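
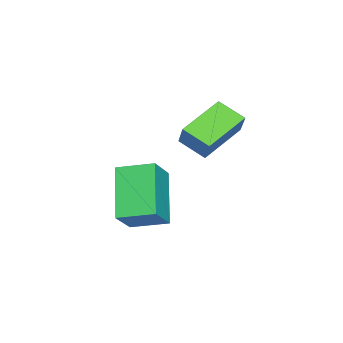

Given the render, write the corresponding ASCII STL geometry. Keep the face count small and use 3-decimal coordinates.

solid 
facet normal -0.567 -0.352 -0.745
outer loop
vertex 0.302 0.037 0.993
vertex 0.432 1.001 0.439
vertex 1.77 -0.624 0.189
endloop
endfacet
facet normal -0.117 -0.861 0.495
outer loop
vertex 2.388 -0.241 1.001
vertex 0.302 0.037 0.993
vertex 1.77 -0.624 0.189
endloop
endfacet
facet normal -0.567 -0.352 -0.745
outer loop
vertex 1.77 -0.624 0.189
vertex 0.432 1.001 0.439
vertex 1.901 0.34 -0.366
endloop
endfacet
facet normal 0.815 -0.368 -0.447
outer loop
vertex 1.901 0.34 -0.366
vertex 2.388 -0.241 1.001
vertex 1.77 -0.624 0.189
endloop
endfacet
facet normal -0.815 0.367 0.447
outer loop
vertex 0.302 0.037 0.993
vertex 1.05 1.384 1.251
vertex 0.432 1.001 0.439
endloop
endfacet
facet normal -0.117 -0.861 0.494
outer loop
vertex 0.919 0.42 1.806
vertex 0.302 0.037 0.993
vertex 2.388 -0.241 1.001
endloop
endfacet
facet normal -0.816 0.368 0.446
outer loop
vertex 0.919 0.42 1.806
vertex 1.05 1.384 1.251
vertex 0.302 0.037 0.993
endloop
endfacet
facet normal 0.116 0.861 -0.495
outer loop
vertex 0.432 1.001 0.439
vertex 1.05 1.384 1.251
vertex 1.901 0.34 -0.366
endloop
endfacet
facet normal 0.816 -0.367 -0.447
outer loop
vertex 2.518 0.723 0.447
vertex 2.388 -0.241 1.001
vertex 1.901 0.34 -0.366
endloop
endfacet
facet normal 0.117 0.861 -0.495
outer loop
vertex 1.901 0.34 -0.366
vertex 1.05 1.384 1.251
vertex 2.518 0.723 0.447
endloop
endfacet
facet normal 0.567 0.352 0.745
outer loop
vertex 2.518 0.723 0.447
vertex 0.919 0.42 1.806
vertex 2.388 -0.241 1.001
endloop
endfacet
facet normal 0.567 0.352 0.745
outer loop
vertex 1.05 1.384 1.251
vertex 0.919 0.42 1.806
vertex 2.518 0.723 0.447
endloop
endfacet
facet normal -0.766 0.039 -0.642
outer loop
vertex 1.25 -2.585 -1.988
vertex 1.047 -1.269 -1.666
vertex 2.627 -1.98 -3.594
endloop
endfacet
facet normal 0.149 -0.961 -0.234
outer loop
vertex 3.653 -2.031 -2.734
vertex 1.25 -2.585 -1.988
vertex 2.627 -1.98 -3.594
endloop
endfacet
facet normal -0.766 0.038 -0.642
outer loop
vertex 2.627 -1.98 -3.594
vertex 1.047 -1.269 -1.666
vertex 2.423 -0.664 -3.272
endloop
endfacet
facet normal 0.626 0.276 -0.730
outer loop
vertex 2.423 -0.664 -3.272
vertex 3.653 -2.031 -2.734
vertex 2.627 -1.98 -3.594
endloop
endfacet
facet normal -0.626 -0.275 0.730
outer loop
vertex 1.25 -2.585 -1.988
vertex 2.073 -1.32 -0.806
vertex 1.047 -1.269 -1.666
endloop
endfacet
facet normal 0.149 -0.961 -0.235
outer loop
vertex 2.277 -2.636 -1.128
vertex 1.25 -2.585 -1.988
vertex 3.653 -2.031 -2.734
endloop
endfacet
facet normal -0.625 -0.276 0.730
outer loop
vertex 2.277 -2.636 -1.128
vertex 2.073 -1.32 -0.806
vertex 1.25 -2.585 -1.988
endloop
endfacet
facet normal -0.149 0.961 0.234
outer loop
vertex 1.047 -1.269 -1.666
vertex 2.073 -1.32 -0.806
vertex 2.423 -0.664 -3.272
endloop
endfacet
facet normal 0.625 0.275 -0.730
outer loop
vertex 3.45 -0.715 -2.412
vertex 3.653 -2.031 -2.734
vertex 2.423 -0.664 -3.272
endloop
endfacet
facet normal -0.149 0.961 0.234
outer loop
vertex 2.423 -0.664 -3.272
vertex 2.073 -1.32 -0.806
vertex 3.45 -0.715 -2.412
endloop
endfacet
facet normal 0.766 -0.039 0.642
outer loop
vertex 3.45 -0.715 -2.412
vertex 2.277 -2.636 -1.128
vertex 3.653 -2.031 -2.734
endloop
endfacet
facet normal 0.766 -0.038 0.642
outer loop
vertex 2.073 -1.32 -0.806
vertex 2.277 -2.636 -1.128
vertex 3.45 -0.715 -2.412
endloop
endfacet

endsolid


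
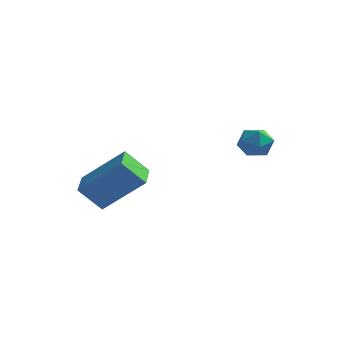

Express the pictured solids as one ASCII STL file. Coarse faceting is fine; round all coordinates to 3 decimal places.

solid 
facet normal 0.048 0.994 0.096
outer loop
vertex 3.367 2.108 0.624
vertex 2.712 2.121 0.818
vertex 3.205 2.052 1.285
endloop
endfacet
facet normal 0.682 0.696 0.226
outer loop
vertex 3.367 2.108 0.624
vertex 3.205 2.052 1.285
vertex 3.695 1.658 1.019
endloop
endfacet
facet normal 0.876 0.327 -0.354
outer loop
vertex 3.367 2.108 0.624
vertex 3.695 1.658 1.019
vertex 3.505 1.482 0.387
endloop
endfacet
facet normal 0.360 0.399 -0.843
outer loop
vertex 3.367 2.108 0.624
vertex 3.505 1.482 0.387
vertex 2.896 1.768 0.262
endloop
endfacet
facet normal -0.151 0.811 -0.565
outer loop
vertex 3.367 2.108 0.624
vertex 2.896 1.768 0.262
vertex 2.712 2.121 0.818
endloop
endfacet
facet normal 0.603 0.235 0.762
outer loop
vertex 3.695 1.658 1.019
vertex 3.205 2.052 1.285
vertex 3.244 1.392 1.458
endloop
endfacet
facet normal -0.424 0.717 0.553
outer loop
vertex 3.205 2.052 1.285
vertex 2.712 2.121 0.818
vertex 2.635 1.678 1.333
endloop
endfacet
facet normal -0.748 0.420 -0.514
outer loop
vertex 2.712 2.121 0.818
vertex 2.896 1.768 0.262
vertex 2.445 1.502 0.701
endloop
endfacet
facet normal 0.082 -0.248 -0.965
outer loop
vertex 2.896 1.768 0.262
vertex 3.505 1.482 0.387
vertex 2.935 1.108 0.435
endloop
endfacet
facet normal 0.916 -0.362 -0.174
outer loop
vertex 3.505 1.482 0.387
vertex 3.695 1.658 1.019
vertex 3.428 1.039 0.902
endloop
endfacet
facet normal -0.360 -0.399 0.843
outer loop
vertex 2.773 1.052 1.096
vertex 3.244 1.392 1.458
vertex 2.635 1.678 1.333
endloop
endfacet
facet normal -0.876 -0.327 0.354
outer loop
vertex 2.773 1.052 1.096
vertex 2.635 1.678 1.333
vertex 2.445 1.502 0.701
endloop
endfacet
facet normal -0.682 -0.696 -0.226
outer loop
vertex 2.773 1.052 1.096
vertex 2.445 1.502 0.701
vertex 2.935 1.108 0.435
endloop
endfacet
facet normal -0.048 -0.994 -0.096
outer loop
vertex 2.773 1.052 1.096
vertex 2.935 1.108 0.435
vertex 3.428 1.039 0.902
endloop
endfacet
facet normal 0.151 -0.811 0.565
outer loop
vertex 2.773 1.052 1.096
vertex 3.428 1.039 0.902
vertex 3.244 1.392 1.458
endloop
endfacet
facet normal -0.082 0.248 0.965
outer loop
vertex 2.635 1.678 1.333
vertex 3.244 1.392 1.458
vertex 3.205 2.052 1.285
endloop
endfacet
facet normal -0.916 0.362 0.174
outer loop
vertex 2.445 1.502 0.701
vertex 2.635 1.678 1.333
vertex 2.712 2.121 0.818
endloop
endfacet
facet normal -0.603 -0.235 -0.762
outer loop
vertex 2.935 1.108 0.435
vertex 2.445 1.502 0.701
vertex 2.896 1.768 0.262
endloop
endfacet
facet normal 0.424 -0.717 -0.553
outer loop
vertex 3.428 1.039 0.902
vertex 2.935 1.108 0.435
vertex 3.505 1.482 0.387
endloop
endfacet
facet normal 0.748 -0.420 0.514
outer loop
vertex 3.244 1.392 1.458
vertex 3.428 1.039 0.902
vertex 3.695 1.658 1.019
endloop
endfacet
facet normal -0.623 -0.252 0.741
outer loop
vertex 0.189 -3.014 1.219
vertex -0.129 -1.954 1.312
vertex -1.187 -3.315 -0.041
endloop
endfacet
facet normal 0.286 -0.955 -0.084
outer loop
vertex -0.471 -3.026 -0.892
vertex 0.189 -3.014 1.219
vertex -1.187 -3.315 -0.041
endloop
endfacet
facet normal -0.623 -0.252 0.741
outer loop
vertex -1.187 -3.315 -0.041
vertex -0.129 -1.954 1.312
vertex -1.505 -2.256 0.052
endloop
endfacet
facet normal -0.728 -0.160 -0.667
outer loop
vertex -1.505 -2.256 0.052
vertex -0.471 -3.026 -0.892
vertex -1.187 -3.315 -0.041
endloop
endfacet
facet normal 0.728 0.160 0.667
outer loop
vertex 0.189 -3.014 1.219
vertex 0.587 -1.665 0.461
vertex -0.129 -1.954 1.312
endloop
endfacet
facet normal 0.287 -0.954 -0.084
outer loop
vertex 0.905 -2.724 0.368
vertex 0.189 -3.014 1.219
vertex -0.471 -3.026 -0.892
endloop
endfacet
facet normal 0.728 0.160 0.667
outer loop
vertex 0.905 -2.724 0.368
vertex 0.587 -1.665 0.461
vertex 0.189 -3.014 1.219
endloop
endfacet
facet normal -0.286 0.955 0.084
outer loop
vertex -0.129 -1.954 1.312
vertex 0.587 -1.665 0.461
vertex -1.505 -2.256 0.052
endloop
endfacet
facet normal -0.728 -0.160 -0.667
outer loop
vertex -0.789 -1.966 -0.799
vertex -0.471 -3.026 -0.892
vertex -1.505 -2.256 0.052
endloop
endfacet
facet normal -0.286 0.954 0.084
outer loop
vertex -1.505 -2.256 0.052
vertex 0.587 -1.665 0.461
vertex -0.789 -1.966 -0.799
endloop
endfacet
facet normal 0.623 0.252 -0.741
outer loop
vertex -0.789 -1.966 -0.799
vertex 0.905 -2.724 0.368
vertex -0.471 -3.026 -0.892
endloop
endfacet
facet normal 0.623 0.252 -0.741
outer loop
vertex 0.587 -1.665 0.461
vertex 0.905 -2.724 0.368
vertex -0.789 -1.966 -0.799
endloop
endfacet

endsolid


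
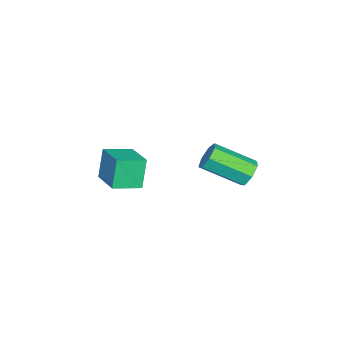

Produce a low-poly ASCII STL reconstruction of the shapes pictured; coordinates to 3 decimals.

solid 
facet normal -0.200 0.854 -0.479
outer loop
vertex -0.721 3.269 -2.935
vertex -0.981 3.561 -2.306
vertex -0.29 3.575 -2.57
endloop
endfacet
facet normal 0.714 -0.208 -0.668
outer loop
vertex -0.721 3.269 -2.935
vertex -0.29 3.575 -2.57
vertex -0.299 1.467 -1.922
endloop
endfacet
facet normal 0.713 -0.209 -0.669
outer loop
vertex -0.299 1.467 -1.922
vertex -0.29 3.575 -2.57
vertex 0.133 1.773 -1.557
endloop
endfacet
facet normal 0.200 -0.854 0.480
outer loop
vertex -0.299 1.467 -1.922
vertex 0.133 1.773 -1.557
vertex -0.559 1.759 -1.294
endloop
endfacet
facet normal -0.200 0.854 -0.479
outer loop
vertex -0.29 3.575 -2.57
vertex -0.981 3.561 -2.306
vertex -0.379 3.87 -2.007
endloop
endfacet
facet normal 0.970 0.242 0.026
outer loop
vertex -0.29 3.575 -2.57
vertex -0.379 3.87 -2.007
vertex 0.133 1.773 -1.557
endloop
endfacet
facet normal 0.970 0.243 0.028
outer loop
vertex 0.133 1.773 -1.557
vertex -0.379 3.87 -2.007
vertex 0.043 2.068 -0.994
endloop
endfacet
facet normal 0.200 -0.854 0.480
outer loop
vertex 0.133 1.773 -1.557
vertex 0.043 2.068 -0.994
vertex -0.559 1.759 -1.294
endloop
endfacet
facet normal -0.200 0.854 -0.480
outer loop
vertex -0.379 3.87 -2.007
vertex -0.981 3.561 -2.306
vertex -0.922 3.933 -1.669
endloop
endfacet
facet normal 0.496 0.511 0.702
outer loop
vertex -0.379 3.87 -2.007
vertex -0.922 3.933 -1.669
vertex 0.043 2.068 -0.994
endloop
endfacet
facet normal 0.496 0.511 0.702
outer loop
vertex 0.043 2.068 -0.994
vertex -0.922 3.933 -1.669
vertex -0.499 2.131 -0.657
endloop
endfacet
facet normal 0.199 -0.854 0.480
outer loop
vertex 0.043 2.068 -0.994
vertex -0.499 2.131 -0.657
vertex -0.559 1.759 -1.294
endloop
endfacet
facet normal -0.201 0.854 -0.480
outer loop
vertex -0.922 3.933 -1.669
vertex -0.981 3.561 -2.306
vertex -1.509 3.715 -1.811
endloop
endfacet
facet normal -0.352 0.394 0.849
outer loop
vertex -0.922 3.933 -1.669
vertex -1.509 3.715 -1.811
vertex -0.499 2.131 -0.657
endloop
endfacet
facet normal -0.351 0.395 0.849
outer loop
vertex -0.499 2.131 -0.657
vertex -1.509 3.715 -1.811
vertex -1.087 1.913 -0.799
endloop
endfacet
facet normal 0.201 -0.854 0.480
outer loop
vertex -0.499 2.131 -0.657
vertex -1.087 1.913 -0.799
vertex -0.559 1.759 -1.294
endloop
endfacet
facet normal -0.200 0.855 -0.479
outer loop
vertex -1.509 3.715 -1.811
vertex -0.981 3.561 -2.306
vertex -1.699 3.382 -2.326
endloop
endfacet
facet normal -0.934 -0.018 0.357
outer loop
vertex -1.509 3.715 -1.811
vertex -1.699 3.382 -2.326
vertex -1.087 1.913 -0.799
endloop
endfacet
facet normal -0.934 -0.020 0.356
outer loop
vertex -1.087 1.913 -0.799
vertex -1.699 3.382 -2.326
vertex -1.276 1.579 -1.314
endloop
endfacet
facet normal 0.201 -0.854 0.480
outer loop
vertex -1.087 1.913 -0.799
vertex -1.276 1.579 -1.314
vertex -0.559 1.759 -1.294
endloop
endfacet
facet normal -0.200 0.854 -0.480
outer loop
vertex -1.699 3.382 -2.326
vertex -0.981 3.561 -2.306
vertex -1.348 3.183 -2.826
endloop
endfacet
facet normal -0.813 -0.418 -0.405
outer loop
vertex -1.699 3.382 -2.326
vertex -1.348 3.183 -2.826
vertex -1.276 1.579 -1.314
endloop
endfacet
facet normal -0.813 -0.418 -0.405
outer loop
vertex -1.276 1.579 -1.314
vertex -1.348 3.183 -2.826
vertex -0.926 1.381 -1.813
endloop
endfacet
facet normal 0.201 -0.854 0.480
outer loop
vertex -1.276 1.579 -1.314
vertex -0.926 1.381 -1.813
vertex -0.559 1.759 -1.294
endloop
endfacet
facet normal -0.201 0.854 -0.479
outer loop
vertex -1.348 3.183 -2.826
vertex -0.981 3.561 -2.306
vertex -0.721 3.269 -2.935
endloop
endfacet
facet normal -0.081 -0.503 -0.861
outer loop
vertex -1.348 3.183 -2.826
vertex -0.721 3.269 -2.935
vertex -0.926 1.381 -1.813
endloop
endfacet
facet normal -0.081 -0.503 -0.861
outer loop
vertex -0.926 1.381 -1.813
vertex -0.721 3.269 -2.935
vertex -0.299 1.467 -1.922
endloop
endfacet
facet normal 0.201 -0.854 0.480
outer loop
vertex -0.926 1.381 -1.813
vertex -0.299 1.467 -1.922
vertex -0.559 1.759 -1.294
endloop
endfacet
facet normal -0.619 0.752 -0.228
outer loop
vertex -2.087 -2.296 -2.886
vertex -0.809 -1.117 -2.464
vertex -1.563 -2.323 -4.398
endloop
endfacet
facet normal -0.714 -0.659 -0.236
outer loop
vertex -0.691 -3.383 -4.076
vertex -2.087 -2.296 -2.886
vertex -1.563 -2.323 -4.398
endloop
endfacet
facet normal -0.618 0.752 -0.228
outer loop
vertex -1.563 -2.323 -4.398
vertex -0.809 -1.117 -2.464
vertex -0.284 -1.144 -3.975
endloop
endfacet
facet normal 0.328 -0.017 -0.944
outer loop
vertex -0.284 -1.144 -3.975
vertex -0.691 -3.383 -4.076
vertex -1.563 -2.323 -4.398
endloop
endfacet
facet normal -0.328 0.017 0.945
outer loop
vertex -2.087 -2.296 -2.886
vertex 0.063 -2.177 -2.142
vertex -0.809 -1.117 -2.464
endloop
endfacet
facet normal -0.714 -0.659 -0.236
outer loop
vertex -1.216 -3.356 -2.565
vertex -2.087 -2.296 -2.886
vertex -0.691 -3.383 -4.076
endloop
endfacet
facet normal -0.328 0.017 0.945
outer loop
vertex -1.216 -3.356 -2.565
vertex 0.063 -2.177 -2.142
vertex -2.087 -2.296 -2.886
endloop
endfacet
facet normal 0.714 0.659 0.236
outer loop
vertex -0.809 -1.117 -2.464
vertex 0.063 -2.177 -2.142
vertex -0.284 -1.144 -3.975
endloop
endfacet
facet normal 0.328 -0.017 -0.945
outer loop
vertex 0.587 -2.204 -3.654
vertex -0.691 -3.383 -4.076
vertex -0.284 -1.144 -3.975
endloop
endfacet
facet normal 0.715 0.659 0.236
outer loop
vertex -0.284 -1.144 -3.975
vertex 0.063 -2.177 -2.142
vertex 0.587 -2.204 -3.654
endloop
endfacet
facet normal 0.618 -0.752 0.228
outer loop
vertex 0.587 -2.204 -3.654
vertex -1.216 -3.356 -2.565
vertex -0.691 -3.383 -4.076
endloop
endfacet
facet normal 0.618 -0.752 0.228
outer loop
vertex 0.063 -2.177 -2.142
vertex -1.216 -3.356 -2.565
vertex 0.587 -2.204 -3.654
endloop
endfacet

endsolid


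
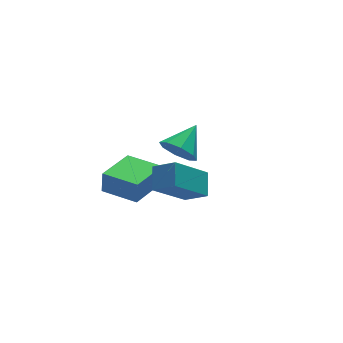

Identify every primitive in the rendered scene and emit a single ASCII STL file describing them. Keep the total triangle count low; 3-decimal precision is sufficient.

solid 
facet normal -0.813 -0.567 0.134
outer loop
vertex -2.822 0.137 -3.001
vertex -3.875 1.633 -3.059
vertex -2.924 0.023 -4.1
endloop
endfacet
facet normal 0.575 -0.818 0.031
outer loop
vertex -1.225 1.207 -4.381
vertex -2.822 0.137 -3.001
vertex -2.924 0.023 -4.1
endloop
endfacet
facet normal -0.813 -0.567 0.135
outer loop
vertex -2.924 0.023 -4.1
vertex -3.875 1.633 -3.059
vertex -3.977 1.518 -4.158
endloop
endfacet
facet normal -0.092 -0.103 -0.990
outer loop
vertex -3.977 1.518 -4.158
vertex -1.225 1.207 -4.381
vertex -2.924 0.023 -4.1
endloop
endfacet
facet normal 0.092 0.103 0.990
outer loop
vertex -2.822 0.137 -3.001
vertex -2.176 2.817 -3.34
vertex -3.875 1.633 -3.059
endloop
endfacet
facet normal 0.575 -0.817 0.032
outer loop
vertex -1.123 1.322 -3.282
vertex -2.822 0.137 -3.001
vertex -1.225 1.207 -4.381
endloop
endfacet
facet normal 0.092 0.103 0.990
outer loop
vertex -1.123 1.322 -3.282
vertex -2.176 2.817 -3.34
vertex -2.822 0.137 -3.001
endloop
endfacet
facet normal -0.575 0.818 -0.032
outer loop
vertex -3.875 1.633 -3.059
vertex -2.176 2.817 -3.34
vertex -3.977 1.518 -4.158
endloop
endfacet
facet normal -0.092 -0.103 -0.990
outer loop
vertex -2.278 2.703 -4.439
vertex -1.225 1.207 -4.381
vertex -3.977 1.518 -4.158
endloop
endfacet
facet normal -0.575 0.817 -0.031
outer loop
vertex -3.977 1.518 -4.158
vertex -2.176 2.817 -3.34
vertex -2.278 2.703 -4.439
endloop
endfacet
facet normal 0.813 0.567 -0.135
outer loop
vertex -2.278 2.703 -4.439
vertex -1.123 1.322 -3.282
vertex -1.225 1.207 -4.381
endloop
endfacet
facet normal 0.813 0.567 -0.134
outer loop
vertex -2.176 2.817 -3.34
vertex -1.123 1.322 -3.282
vertex -2.278 2.703 -4.439
endloop
endfacet
facet normal -0.743 -0.468 -0.478
outer loop
vertex 0.435 1.888 -3.887
vertex -0.106 1.911 -3.069
vertex 0.014 2.507 -3.838
endloop
endfacet
facet normal 0.670 0.499 -0.550
outer loop
vertex 0.435 1.888 -3.887
vertex 0.014 2.507 -3.838
vertex 1.166 2.709 -2.251
endloop
endfacet
facet normal -0.744 -0.467 -0.478
outer loop
vertex 0.014 2.507 -3.838
vertex -0.106 1.911 -3.069
vertex -0.476 2.777 -3.339
endloop
endfacet
facet normal 0.226 0.932 -0.283
outer loop
vertex 0.014 2.507 -3.838
vertex -0.476 2.777 -3.339
vertex 1.166 2.709 -2.251
endloop
endfacet
facet normal -0.743 -0.467 -0.479
outer loop
vertex -0.476 2.777 -3.339
vertex -0.106 1.911 -3.069
vertex -0.75 2.539 -2.682
endloop
endfacet
facet normal -0.148 0.948 0.282
outer loop
vertex -0.476 2.777 -3.339
vertex -0.75 2.539 -2.682
vertex 1.166 2.709 -2.251
endloop
endfacet
facet normal -0.743 -0.467 -0.479
outer loop
vertex -0.75 2.539 -2.682
vertex -0.106 1.911 -3.069
vertex -0.646 1.933 -2.252
endloop
endfacet
facet normal -0.230 0.537 0.812
outer loop
vertex -0.75 2.539 -2.682
vertex -0.646 1.933 -2.252
vertex 1.166 2.709 -2.251
endloop
endfacet
facet normal -0.744 -0.467 -0.479
outer loop
vertex -0.646 1.933 -2.252
vertex -0.106 1.911 -3.069
vertex -0.226 1.314 -2.301
endloop
endfacet
facet normal 0.026 -0.061 0.998
outer loop
vertex -0.646 1.933 -2.252
vertex -0.226 1.314 -2.301
vertex 1.166 2.709 -2.251
endloop
endfacet
facet normal -0.743 -0.467 -0.479
outer loop
vertex -0.226 1.314 -2.301
vertex -0.106 1.911 -3.069
vertex 0.265 1.044 -2.8
endloop
endfacet
facet normal 0.470 -0.495 0.731
outer loop
vertex -0.226 1.314 -2.301
vertex 0.265 1.044 -2.8
vertex 1.166 2.709 -2.251
endloop
endfacet
facet normal -0.743 -0.467 -0.479
outer loop
vertex 0.265 1.044 -2.8
vertex -0.106 1.911 -3.069
vertex 0.539 1.282 -3.457
endloop
endfacet
facet normal 0.843 -0.511 0.166
outer loop
vertex 0.265 1.044 -2.8
vertex 0.539 1.282 -3.457
vertex 1.166 2.709 -2.251
endloop
endfacet
facet normal -0.743 -0.467 -0.479
outer loop
vertex 0.539 1.282 -3.457
vertex -0.106 1.911 -3.069
vertex 0.435 1.888 -3.887
endloop
endfacet
facet normal 0.926 -0.099 -0.364
outer loop
vertex 0.539 1.282 -3.457
vertex 0.435 1.888 -3.887
vertex 1.166 2.709 -2.251
endloop
endfacet
facet normal -0.583 0.620 -0.525
outer loop
vertex -3.765 -3.683 0.218
vertex -3.332 -2.744 0.847
vertex -2.167 -3.431 -1.257
endloop
endfacet
facet normal -0.358 -0.776 -0.520
outer loop
vertex -1.468 -4.176 -0.627
vertex -3.765 -3.683 0.218
vertex -2.167 -3.431 -1.257
endloop
endfacet
facet normal -0.582 0.620 -0.525
outer loop
vertex -2.167 -3.431 -1.257
vertex -3.332 -2.744 0.847
vertex -1.734 -2.493 -0.629
endloop
endfacet
facet normal 0.730 0.115 -0.674
outer loop
vertex -1.734 -2.493 -0.629
vertex -1.468 -4.176 -0.627
vertex -2.167 -3.431 -1.257
endloop
endfacet
facet normal -0.730 -0.115 0.674
outer loop
vertex -3.765 -3.683 0.218
vertex -2.633 -3.489 1.477
vertex -3.332 -2.744 0.847
endloop
endfacet
facet normal -0.358 -0.776 -0.519
outer loop
vertex -3.066 -4.427 0.849
vertex -3.765 -3.683 0.218
vertex -1.468 -4.176 -0.627
endloop
endfacet
facet normal -0.730 -0.114 0.674
outer loop
vertex -3.066 -4.427 0.849
vertex -2.633 -3.489 1.477
vertex -3.765 -3.683 0.218
endloop
endfacet
facet normal 0.358 0.776 0.520
outer loop
vertex -3.332 -2.744 0.847
vertex -2.633 -3.489 1.477
vertex -1.734 -2.493 -0.629
endloop
endfacet
facet normal 0.730 0.115 -0.674
outer loop
vertex -1.035 -3.237 0.002
vertex -1.468 -4.176 -0.627
vertex -1.734 -2.493 -0.629
endloop
endfacet
facet normal 0.357 0.776 0.520
outer loop
vertex -1.734 -2.493 -0.629
vertex -2.633 -3.489 1.477
vertex -1.035 -3.237 0.002
endloop
endfacet
facet normal 0.583 -0.620 0.525
outer loop
vertex -1.035 -3.237 0.002
vertex -3.066 -4.427 0.849
vertex -1.468 -4.176 -0.627
endloop
endfacet
facet normal 0.583 -0.620 0.525
outer loop
vertex -2.633 -3.489 1.477
vertex -3.066 -4.427 0.849
vertex -1.035 -3.237 0.002
endloop
endfacet

endsolid


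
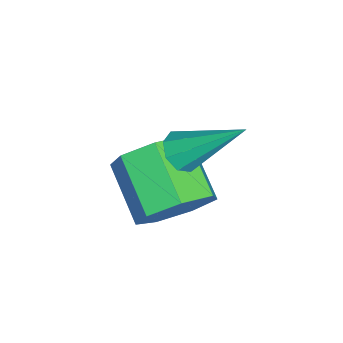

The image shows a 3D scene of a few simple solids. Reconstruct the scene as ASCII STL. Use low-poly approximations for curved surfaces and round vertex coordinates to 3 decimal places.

solid 
facet normal -0.069 -0.741 -0.668
outer loop
vertex 0.567 1.562 0.035
vertex 0.288 1.29 0.365
vertex 0.184 1.63 -0.001
endloop
endfacet
facet normal 0.196 0.815 -0.545
outer loop
vertex 0.567 1.562 0.035
vertex 0.184 1.63 -0.001
vertex 0.412 2.63 1.575
endloop
endfacet
facet normal -0.068 -0.741 -0.669
outer loop
vertex 0.184 1.63 -0.001
vertex 0.288 1.29 0.365
vertex -0.138 1.499 0.177
endloop
endfacet
facet normal -0.526 0.750 -0.400
outer loop
vertex 0.184 1.63 -0.001
vertex -0.138 1.499 0.177
vertex 0.412 2.63 1.575
endloop
endfacet
facet normal -0.069 -0.741 -0.668
outer loop
vertex -0.138 1.499 0.177
vertex 0.288 1.29 0.365
vertex -0.21 1.246 0.465
endloop
endfacet
facet normal -0.931 0.355 0.079
outer loop
vertex -0.138 1.499 0.177
vertex -0.21 1.246 0.465
vertex 0.412 2.63 1.575
endloop
endfacet
facet normal -0.069 -0.739 -0.670
outer loop
vertex -0.21 1.246 0.465
vertex 0.288 1.29 0.365
vertex 0.009 1.018 0.694
endloop
endfacet
facet normal -0.781 -0.138 0.609
outer loop
vertex -0.21 1.246 0.465
vertex 0.009 1.018 0.694
vertex 0.412 2.63 1.575
endloop
endfacet
facet normal -0.068 -0.740 -0.670
outer loop
vertex 0.009 1.018 0.694
vertex 0.288 1.29 0.365
vertex 0.392 0.95 0.73
endloop
endfacet
facet normal -0.161 -0.442 0.882
outer loop
vertex 0.009 1.018 0.694
vertex 0.392 0.95 0.73
vertex 0.412 2.63 1.575
endloop
endfacet
facet normal -0.069 -0.740 -0.669
outer loop
vertex 0.392 0.95 0.73
vertex 0.288 1.29 0.365
vertex 0.714 1.081 0.552
endloop
endfacet
facet normal 0.561 -0.377 0.737
outer loop
vertex 0.392 0.95 0.73
vertex 0.714 1.081 0.552
vertex 0.412 2.63 1.575
endloop
endfacet
facet normal -0.069 -0.740 -0.670
outer loop
vertex 0.714 1.081 0.552
vertex 0.288 1.29 0.365
vertex 0.786 1.335 0.264
endloop
endfacet
facet normal 0.966 0.018 0.258
outer loop
vertex 0.714 1.081 0.552
vertex 0.786 1.335 0.264
vertex 0.412 2.63 1.575
endloop
endfacet
facet normal -0.069 -0.741 -0.668
outer loop
vertex 0.786 1.335 0.264
vertex 0.288 1.29 0.365
vertex 0.567 1.562 0.035
endloop
endfacet
facet normal 0.815 0.511 -0.273
outer loop
vertex 0.786 1.335 0.264
vertex 0.567 1.562 0.035
vertex 0.412 2.63 1.575
endloop
endfacet
facet normal 0.694 0.521 -0.497
outer loop
vertex 1.286 1.532 -0.275
vertex 0.857 1.356 -1.058
vertex 0.737 2.057 -0.491
endloop
endfacet
facet normal 0.188 0.535 0.823
outer loop
vertex 1.286 1.532 -0.275
vertex 0.737 2.057 -0.491
vertex 0.232 0.74 0.481
endloop
endfacet
facet normal 0.188 0.535 0.823
outer loop
vertex 0.232 0.74 0.481
vertex 0.737 2.057 -0.491
vertex -0.317 1.265 0.265
endloop
endfacet
facet normal -0.694 -0.521 0.497
outer loop
vertex 0.232 0.74 0.481
vertex -0.317 1.265 0.265
vertex -0.197 0.564 -0.302
endloop
endfacet
facet normal 0.694 0.521 -0.497
outer loop
vertex 0.737 2.057 -0.491
vertex 0.857 1.356 -1.058
vertex 0.278 2.054 -1.134
endloop
endfacet
facet normal -0.426 0.853 0.300
outer loop
vertex 0.737 2.057 -0.491
vertex 0.278 2.054 -1.134
vertex -0.317 1.265 0.265
endloop
endfacet
facet normal -0.426 0.853 0.300
outer loop
vertex -0.317 1.265 0.265
vertex 0.278 2.054 -1.134
vertex -0.776 1.262 -0.378
endloop
endfacet
facet normal -0.694 -0.521 0.497
outer loop
vertex -0.317 1.265 0.265
vertex -0.776 1.262 -0.378
vertex -0.197 0.564 -0.302
endloop
endfacet
facet normal 0.694 0.521 -0.497
outer loop
vertex 0.278 2.054 -1.134
vertex 0.857 1.356 -1.058
vertex 0.256 1.525 -1.719
endloop
endfacet
facet normal -0.720 0.528 -0.450
outer loop
vertex 0.278 2.054 -1.134
vertex 0.256 1.525 -1.719
vertex -0.776 1.262 -0.378
endloop
endfacet
facet normal -0.720 0.529 -0.450
outer loop
vertex -0.776 1.262 -0.378
vertex 0.256 1.525 -1.719
vertex -0.799 0.733 -0.963
endloop
endfacet
facet normal -0.693 -0.521 0.498
outer loop
vertex -0.776 1.262 -0.378
vertex -0.799 0.733 -0.963
vertex -0.197 0.564 -0.302
endloop
endfacet
facet normal 0.694 0.521 -0.497
outer loop
vertex 0.256 1.525 -1.719
vertex 0.857 1.356 -1.058
vertex 0.686 0.869 -1.807
endloop
endfacet
facet normal -0.471 -0.194 -0.860
outer loop
vertex 0.256 1.525 -1.719
vertex 0.686 0.869 -1.807
vertex -0.799 0.733 -0.963
endloop
endfacet
facet normal -0.471 -0.194 -0.860
outer loop
vertex -0.799 0.733 -0.963
vertex 0.686 0.869 -1.807
vertex -0.369 0.077 -1.051
endloop
endfacet
facet normal -0.693 -0.521 0.498
outer loop
vertex -0.799 0.733 -0.963
vertex -0.369 0.077 -1.051
vertex -0.197 0.564 -0.302
endloop
endfacet
facet normal 0.694 0.521 -0.497
outer loop
vertex 0.686 0.869 -1.807
vertex 0.857 1.356 -1.058
vertex 1.245 0.579 -1.331
endloop
endfacet
facet normal 0.131 -0.770 -0.624
outer loop
vertex 0.686 0.869 -1.807
vertex 1.245 0.579 -1.331
vertex -0.369 0.077 -1.051
endloop
endfacet
facet normal 0.131 -0.770 -0.624
outer loop
vertex -0.369 0.077 -1.051
vertex 1.245 0.579 -1.331
vertex 0.191 -0.213 -0.575
endloop
endfacet
facet normal -0.693 -0.521 0.498
outer loop
vertex -0.369 0.077 -1.051
vertex 0.191 -0.213 -0.575
vertex -0.197 0.564 -0.302
endloop
endfacet
facet normal 0.693 0.521 -0.498
outer loop
vertex 1.245 0.579 -1.331
vertex 0.857 1.356 -1.058
vertex 1.512 0.875 -0.649
endloop
endfacet
facet normal 0.636 -0.767 0.084
outer loop
vertex 1.245 0.579 -1.331
vertex 1.512 0.875 -0.649
vertex 0.191 -0.213 -0.575
endloop
endfacet
facet normal 0.636 -0.767 0.084
outer loop
vertex 0.191 -0.213 -0.575
vertex 1.512 0.875 -0.649
vertex 0.458 0.083 0.107
endloop
endfacet
facet normal -0.693 -0.521 0.498
outer loop
vertex 0.191 -0.213 -0.575
vertex 0.458 0.083 0.107
vertex -0.197 0.564 -0.302
endloop
endfacet
facet normal 0.693 0.522 -0.497
outer loop
vertex 1.512 0.875 -0.649
vertex 0.857 1.356 -1.058
vertex 1.286 1.532 -0.275
endloop
endfacet
facet normal 0.661 -0.186 0.727
outer loop
vertex 1.512 0.875 -0.649
vertex 1.286 1.532 -0.275
vertex 0.458 0.083 0.107
endloop
endfacet
facet normal 0.661 -0.186 0.727
outer loop
vertex 0.458 0.083 0.107
vertex 1.286 1.532 -0.275
vertex 0.232 0.74 0.481
endloop
endfacet
facet normal -0.693 -0.522 0.497
outer loop
vertex 0.458 0.083 0.107
vertex 0.232 0.74 0.481
vertex -0.197 0.564 -0.302
endloop
endfacet

endsolid


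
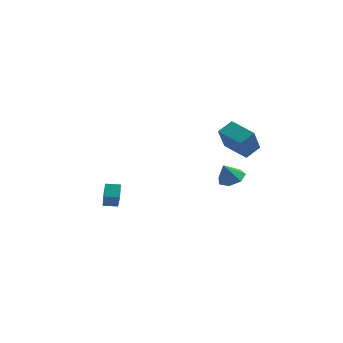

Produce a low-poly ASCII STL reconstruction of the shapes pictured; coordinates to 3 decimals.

solid 
facet normal -0.918 0.298 0.260
outer loop
vertex 3.095 3.341 3.425
vertex 3.012 4.318 2.012
vertex 2.675 2.52 2.883
endloop
endfacet
facet normal 0.049 -0.568 0.822
outer loop
vertex 4.208 2.022 2.448
vertex 3.095 3.341 3.425
vertex 2.675 2.52 2.883
endloop
endfacet
facet normal -0.919 0.298 0.260
outer loop
vertex 2.675 2.52 2.883
vertex 3.012 4.318 2.012
vertex 2.592 3.497 1.469
endloop
endfacet
facet normal -0.393 -0.767 -0.507
outer loop
vertex 2.592 3.497 1.469
vertex 4.208 2.022 2.448
vertex 2.675 2.52 2.883
endloop
endfacet
facet normal 0.393 0.767 0.507
outer loop
vertex 3.095 3.341 3.425
vertex 4.545 3.82 1.577
vertex 3.012 4.318 2.012
endloop
endfacet
facet normal 0.048 -0.568 0.822
outer loop
vertex 4.628 2.843 2.991
vertex 3.095 3.341 3.425
vertex 4.208 2.022 2.448
endloop
endfacet
facet normal 0.393 0.767 0.507
outer loop
vertex 4.628 2.843 2.991
vertex 4.545 3.82 1.577
vertex 3.095 3.341 3.425
endloop
endfacet
facet normal -0.049 0.568 -0.821
outer loop
vertex 3.012 4.318 2.012
vertex 4.545 3.82 1.577
vertex 2.592 3.497 1.469
endloop
endfacet
facet normal -0.393 -0.767 -0.507
outer loop
vertex 4.125 2.999 1.035
vertex 4.208 2.022 2.448
vertex 2.592 3.497 1.469
endloop
endfacet
facet normal -0.048 0.567 -0.822
outer loop
vertex 2.592 3.497 1.469
vertex 4.545 3.82 1.577
vertex 4.125 2.999 1.035
endloop
endfacet
facet normal 0.919 -0.298 -0.260
outer loop
vertex 4.125 2.999 1.035
vertex 4.628 2.843 2.991
vertex 4.208 2.022 2.448
endloop
endfacet
facet normal 0.918 -0.298 -0.260
outer loop
vertex 4.545 3.82 1.577
vertex 4.628 2.843 2.991
vertex 4.125 2.999 1.035
endloop
endfacet
facet normal 0.216 0.425 -0.879
outer loop
vertex 4.707 1.082 0.103
vertex 3.996 1.448 0.105
vertex 4.692 1.708 0.402
endloop
endfacet
facet normal 0.718 -0.286 0.634
outer loop
vertex 4.707 1.082 0.103
vertex 4.692 1.708 0.402
vertex 3.744 0.952 1.135
endloop
endfacet
facet normal 0.217 0.424 -0.879
outer loop
vertex 4.692 1.708 0.402
vertex 3.996 1.448 0.105
vertex 4.153 2.139 0.477
endloop
endfacet
facet normal 0.391 0.340 0.856
outer loop
vertex 4.692 1.708 0.402
vertex 4.153 2.139 0.477
vertex 3.744 0.952 1.135
endloop
endfacet
facet normal 0.216 0.424 -0.879
outer loop
vertex 4.153 2.139 0.477
vertex 3.996 1.448 0.105
vertex 3.496 2.05 0.273
endloop
endfacet
facet normal -0.315 0.541 0.780
outer loop
vertex 4.153 2.139 0.477
vertex 3.496 2.05 0.273
vertex 3.744 0.952 1.135
endloop
endfacet
facet normal 0.216 0.424 -0.879
outer loop
vertex 3.496 2.05 0.273
vertex 3.996 1.448 0.105
vertex 3.215 1.507 -0.058
endloop
endfacet
facet normal -0.870 0.168 0.464
outer loop
vertex 3.496 2.05 0.273
vertex 3.215 1.507 -0.058
vertex 3.744 0.952 1.135
endloop
endfacet
facet normal 0.216 0.424 -0.880
outer loop
vertex 3.215 1.507 -0.058
vertex 3.996 1.448 0.105
vertex 3.523 0.921 -0.265
endloop
endfacet
facet normal -0.854 -0.500 0.146
outer loop
vertex 3.215 1.507 -0.058
vertex 3.523 0.921 -0.265
vertex 3.744 0.952 1.135
endloop
endfacet
facet normal 0.215 0.424 -0.880
outer loop
vertex 3.523 0.921 -0.265
vertex 3.996 1.448 0.105
vertex 4.187 0.731 -0.194
endloop
endfacet
facet normal -0.281 -0.957 0.066
outer loop
vertex 3.523 0.921 -0.265
vertex 4.187 0.731 -0.194
vertex 3.744 0.952 1.135
endloop
endfacet
facet normal 0.216 0.424 -0.879
outer loop
vertex 4.187 0.731 -0.194
vertex 3.996 1.448 0.105
vertex 4.707 1.082 0.103
endloop
endfacet
facet normal 0.420 -0.862 0.283
outer loop
vertex 4.187 0.731 -0.194
vertex 4.707 1.082 0.103
vertex 3.744 0.952 1.135
endloop
endfacet
facet normal -0.397 0.588 -0.705
outer loop
vertex -4.356 2.576 -3.077
vertex -3.615 2.985 -3.153
vertex -4.079 1.945 -3.76
endloop
endfacet
facet normal -0.872 -0.480 0.090
outer loop
vertex -3.385 0.915 -2.527
vertex -4.356 2.576 -3.077
vertex -4.079 1.945 -3.76
endloop
endfacet
facet normal -0.396 0.588 -0.705
outer loop
vertex -4.079 1.945 -3.76
vertex -3.615 2.985 -3.153
vertex -3.337 2.354 -3.836
endloop
endfacet
facet normal 0.286 -0.650 -0.704
outer loop
vertex -3.337 2.354 -3.836
vertex -3.385 0.915 -2.527
vertex -4.079 1.945 -3.76
endloop
endfacet
facet normal -0.286 0.650 0.704
outer loop
vertex -4.356 2.576 -3.077
vertex -2.921 1.955 -1.92
vertex -3.615 2.985 -3.153
endloop
endfacet
facet normal -0.872 -0.481 0.089
outer loop
vertex -3.663 1.546 -1.844
vertex -4.356 2.576 -3.077
vertex -3.385 0.915 -2.527
endloop
endfacet
facet normal -0.286 0.650 0.704
outer loop
vertex -3.663 1.546 -1.844
vertex -2.921 1.955 -1.92
vertex -4.356 2.576 -3.077
endloop
endfacet
facet normal 0.872 0.481 -0.089
outer loop
vertex -3.615 2.985 -3.153
vertex -2.921 1.955 -1.92
vertex -3.337 2.354 -3.836
endloop
endfacet
facet normal 0.287 -0.650 -0.704
outer loop
vertex -2.644 1.324 -2.603
vertex -3.385 0.915 -2.527
vertex -3.337 2.354 -3.836
endloop
endfacet
facet normal 0.873 0.480 -0.090
outer loop
vertex -3.337 2.354 -3.836
vertex -2.921 1.955 -1.92
vertex -2.644 1.324 -2.603
endloop
endfacet
facet normal 0.397 -0.588 0.705
outer loop
vertex -2.644 1.324 -2.603
vertex -3.663 1.546 -1.844
vertex -3.385 0.915 -2.527
endloop
endfacet
facet normal 0.397 -0.589 0.705
outer loop
vertex -2.921 1.955 -1.92
vertex -3.663 1.546 -1.844
vertex -2.644 1.324 -2.603
endloop
endfacet

endsolid


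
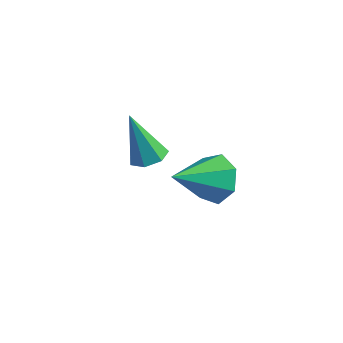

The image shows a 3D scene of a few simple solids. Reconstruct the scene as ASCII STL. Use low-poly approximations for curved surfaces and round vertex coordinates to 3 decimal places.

solid 
facet normal 0.313 0.788 -0.531
outer loop
vertex 0.789 0.567 0.395
vertex 0.303 1.147 0.969
vertex 1.2 0.847 1.052
endloop
endfacet
facet normal 0.620 -0.783 -0.054
outer loop
vertex 0.789 0.567 0.395
vertex 1.2 0.847 1.052
vertex -0.323 -0.427 2.031
endloop
endfacet
facet normal 0.313 0.788 -0.531
outer loop
vertex 1.2 0.847 1.052
vertex 0.303 1.147 0.969
vertex 0.936 1.353 1.647
endloop
endfacet
facet normal 0.699 -0.361 0.617
outer loop
vertex 1.2 0.847 1.052
vertex 0.936 1.353 1.647
vertex -0.323 -0.427 2.031
endloop
endfacet
facet normal 0.313 0.787 -0.531
outer loop
vertex 0.936 1.353 1.647
vertex 0.303 1.147 0.969
vertex 0.195 1.704 1.731
endloop
endfacet
facet normal 0.159 0.100 0.982
outer loop
vertex 0.936 1.353 1.647
vertex 0.195 1.704 1.731
vertex -0.323 -0.427 2.031
endloop
endfacet
facet normal 0.313 0.787 -0.531
outer loop
vertex 0.195 1.704 1.731
vertex 0.303 1.147 0.969
vertex -0.465 1.636 1.241
endloop
endfacet
facet normal -0.593 0.252 0.764
outer loop
vertex 0.195 1.704 1.731
vertex -0.465 1.636 1.241
vertex -0.323 -0.427 2.031
endloop
endfacet
facet normal 0.313 0.787 -0.531
outer loop
vertex -0.465 1.636 1.241
vertex 0.303 1.147 0.969
vertex -0.546 1.2 0.547
endloop
endfacet
facet normal -0.992 -0.019 0.128
outer loop
vertex -0.465 1.636 1.241
vertex -0.546 1.2 0.547
vertex -0.323 -0.427 2.031
endloop
endfacet
facet normal 0.313 0.787 -0.531
outer loop
vertex -0.546 1.2 0.547
vertex 0.303 1.147 0.969
vertex 0.011 0.724 0.17
endloop
endfacet
facet normal -0.736 -0.508 -0.446
outer loop
vertex -0.546 1.2 0.547
vertex 0.011 0.724 0.17
vertex -0.323 -0.427 2.031
endloop
endfacet
facet normal 0.313 0.788 -0.531
outer loop
vertex 0.011 0.724 0.17
vertex 0.303 1.147 0.969
vertex 0.789 0.567 0.395
endloop
endfacet
facet normal -0.019 -0.849 -0.528
outer loop
vertex 0.011 0.724 0.17
vertex 0.789 0.567 0.395
vertex -0.323 -0.427 2.031
endloop
endfacet
facet normal 0.343 0.041 -0.938
outer loop
vertex -2.977 3.486 -1.171
vertex -3.517 3.062 -1.387
vertex -3.498 3.78 -1.349
endloop
endfacet
facet normal 0.308 0.828 0.468
outer loop
vertex -2.977 3.486 -1.171
vertex -3.498 3.78 -1.349
vertex -4.223 2.978 0.547
endloop
endfacet
facet normal 0.342 0.041 -0.939
outer loop
vertex -3.498 3.78 -1.349
vertex -3.517 3.062 -1.387
vertex -4.034 3.533 -1.555
endloop
endfacet
facet normal -0.469 0.863 0.186
outer loop
vertex -3.498 3.78 -1.349
vertex -4.034 3.533 -1.555
vertex -4.223 2.978 0.547
endloop
endfacet
facet normal 0.343 0.042 -0.938
outer loop
vertex -4.034 3.533 -1.555
vertex -3.517 3.062 -1.387
vertex -4.18 2.931 -1.635
endloop
endfacet
facet normal -0.971 0.239 -0.024
outer loop
vertex -4.034 3.533 -1.555
vertex -4.18 2.931 -1.635
vertex -4.223 2.978 0.547
endloop
endfacet
facet normal 0.343 0.039 -0.938
outer loop
vertex -4.18 2.931 -1.635
vertex -3.517 3.062 -1.387
vertex -3.827 2.427 -1.527
endloop
endfacet
facet normal -0.819 -0.574 -0.004
outer loop
vertex -4.18 2.931 -1.635
vertex -3.827 2.427 -1.527
vertex -4.223 2.978 0.547
endloop
endfacet
facet normal 0.342 0.040 -0.939
outer loop
vertex -3.827 2.427 -1.527
vertex -3.517 3.062 -1.387
vertex -3.24 2.401 -1.314
endloop
endfacet
facet normal -0.127 -0.964 0.232
outer loop
vertex -3.827 2.427 -1.527
vertex -3.24 2.401 -1.314
vertex -4.223 2.978 0.547
endloop
endfacet
facet normal 0.343 0.040 -0.939
outer loop
vertex -3.24 2.401 -1.314
vertex -3.517 3.062 -1.387
vertex -2.862 2.872 -1.156
endloop
endfacet
facet normal 0.582 -0.637 0.505
outer loop
vertex -3.24 2.401 -1.314
vertex -2.862 2.872 -1.156
vertex -4.223 2.978 0.547
endloop
endfacet
facet normal 0.343 0.041 -0.938
outer loop
vertex -2.862 2.872 -1.156
vertex -3.517 3.062 -1.387
vertex -2.977 3.486 -1.171
endloop
endfacet
facet normal 0.776 0.160 0.610
outer loop
vertex -2.862 2.872 -1.156
vertex -2.977 3.486 -1.171
vertex -4.223 2.978 0.547
endloop
endfacet

endsolid


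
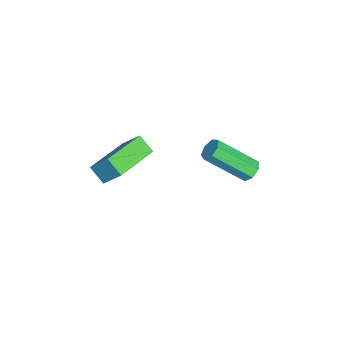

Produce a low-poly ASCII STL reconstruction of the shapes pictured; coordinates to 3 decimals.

solid 
facet normal -0.820 0.555 -0.142
outer loop
vertex -3.271 -2.502 2.15
vertex -2.953 -1.801 3.057
vertex -2.82 -1.98 1.587
endloop
endfacet
facet normal -0.268 -0.590 -0.762
outer loop
vertex -1.107 -3.139 1.883
vertex -3.271 -2.502 2.15
vertex -2.82 -1.98 1.587
endloop
endfacet
facet normal -0.820 0.555 -0.142
outer loop
vertex -2.82 -1.98 1.587
vertex -2.953 -1.801 3.057
vertex -2.502 -1.278 2.495
endloop
endfacet
facet normal 0.506 0.587 -0.631
outer loop
vertex -2.502 -1.278 2.495
vertex -1.107 -3.139 1.883
vertex -2.82 -1.98 1.587
endloop
endfacet
facet normal -0.506 -0.587 0.631
outer loop
vertex -3.271 -2.502 2.15
vertex -1.24 -2.96 3.353
vertex -2.953 -1.801 3.057
endloop
endfacet
facet normal -0.267 -0.589 -0.763
outer loop
vertex -1.558 -3.662 2.445
vertex -3.271 -2.502 2.15
vertex -1.107 -3.139 1.883
endloop
endfacet
facet normal -0.506 -0.587 0.631
outer loop
vertex -1.558 -3.662 2.445
vertex -1.24 -2.96 3.353
vertex -3.271 -2.502 2.15
endloop
endfacet
facet normal 0.267 0.589 0.763
outer loop
vertex -2.953 -1.801 3.057
vertex -1.24 -2.96 3.353
vertex -2.502 -1.278 2.495
endloop
endfacet
facet normal 0.506 0.587 -0.631
outer loop
vertex -0.789 -2.438 2.79
vertex -1.107 -3.139 1.883
vertex -2.502 -1.278 2.495
endloop
endfacet
facet normal 0.268 0.590 0.762
outer loop
vertex -2.502 -1.278 2.495
vertex -1.24 -2.96 3.353
vertex -0.789 -2.438 2.79
endloop
endfacet
facet normal 0.820 -0.555 0.141
outer loop
vertex -0.789 -2.438 2.79
vertex -1.558 -3.662 2.445
vertex -1.107 -3.139 1.883
endloop
endfacet
facet normal 0.820 -0.555 0.142
outer loop
vertex -1.24 -2.96 3.353
vertex -1.558 -3.662 2.445
vertex -0.789 -2.438 2.79
endloop
endfacet
facet normal 0.029 0.761 -0.648
outer loop
vertex -3.603 2.881 0.161
vertex -3.828 2.568 -0.217
vertex -4.071 2.886 0.146
endloop
endfacet
facet normal -0.017 0.649 0.761
outer loop
vertex -3.603 2.881 0.161
vertex -4.071 2.886 0.146
vertex -3.666 1.245 1.555
endloop
endfacet
facet normal -0.019 0.649 0.761
outer loop
vertex -3.666 1.245 1.555
vertex -4.071 2.886 0.146
vertex -4.135 1.25 1.539
endloop
endfacet
facet normal -0.030 -0.761 0.648
outer loop
vertex -3.666 1.245 1.555
vertex -4.135 1.25 1.539
vertex -3.892 0.932 1.177
endloop
endfacet
facet normal 0.030 0.762 -0.647
outer loop
vertex -4.071 2.886 0.146
vertex -3.828 2.568 -0.217
vertex -4.357 2.652 -0.143
endloop
endfacet
facet normal -0.792 0.413 0.449
outer loop
vertex -4.071 2.886 0.146
vertex -4.357 2.652 -0.143
vertex -4.135 1.25 1.539
endloop
endfacet
facet normal -0.793 0.413 0.449
outer loop
vertex -4.135 1.25 1.539
vertex -4.357 2.652 -0.143
vertex -4.42 1.016 1.251
endloop
endfacet
facet normal -0.030 -0.761 0.648
outer loop
vertex -4.135 1.25 1.539
vertex -4.42 1.016 1.251
vertex -3.892 0.932 1.177
endloop
endfacet
facet normal 0.030 0.760 -0.649
outer loop
vertex -4.357 2.652 -0.143
vertex -3.828 2.568 -0.217
vertex -4.244 2.354 -0.487
endloop
endfacet
facet normal -0.970 -0.135 -0.202
outer loop
vertex -4.357 2.652 -0.143
vertex -4.244 2.354 -0.487
vertex -4.42 1.016 1.251
endloop
endfacet
facet normal -0.971 -0.133 -0.201
outer loop
vertex -4.42 1.016 1.251
vertex -4.244 2.354 -0.487
vertex -4.308 0.718 0.907
endloop
endfacet
facet normal -0.030 -0.760 0.649
outer loop
vertex -4.42 1.016 1.251
vertex -4.308 0.718 0.907
vertex -3.892 0.932 1.177
endloop
endfacet
facet normal 0.029 0.761 -0.648
outer loop
vertex -4.244 2.354 -0.487
vertex -3.828 2.568 -0.217
vertex -3.818 2.218 -0.628
endloop
endfacet
facet normal -0.417 -0.580 -0.700
outer loop
vertex -4.244 2.354 -0.487
vertex -3.818 2.218 -0.628
vertex -4.308 0.718 0.907
endloop
endfacet
facet normal -0.417 -0.580 -0.700
outer loop
vertex -4.308 0.718 0.907
vertex -3.818 2.218 -0.628
vertex -3.882 0.582 0.766
endloop
endfacet
facet normal -0.029 -0.761 0.648
outer loop
vertex -4.308 0.718 0.907
vertex -3.882 0.582 0.766
vertex -3.892 0.932 1.177
endloop
endfacet
facet normal 0.031 0.761 -0.648
outer loop
vertex -3.818 2.218 -0.628
vertex -3.828 2.568 -0.217
vertex -3.4 2.345 -0.459
endloop
endfacet
facet normal 0.450 -0.589 -0.671
outer loop
vertex -3.818 2.218 -0.628
vertex -3.4 2.345 -0.459
vertex -3.882 0.582 0.766
endloop
endfacet
facet normal 0.450 -0.589 -0.671
outer loop
vertex -3.882 0.582 0.766
vertex -3.4 2.345 -0.459
vertex -3.464 0.709 0.935
endloop
endfacet
facet normal -0.031 -0.761 0.648
outer loop
vertex -3.882 0.582 0.766
vertex -3.464 0.709 0.935
vertex -3.892 0.932 1.177
endloop
endfacet
facet normal 0.030 0.761 -0.648
outer loop
vertex -3.4 2.345 -0.459
vertex -3.828 2.568 -0.217
vertex -3.304 2.64 -0.108
endloop
endfacet
facet normal 0.978 -0.155 -0.137
outer loop
vertex -3.4 2.345 -0.459
vertex -3.304 2.64 -0.108
vertex -3.464 0.709 0.935
endloop
endfacet
facet normal 0.978 -0.155 -0.137
outer loop
vertex -3.464 0.709 0.935
vertex -3.304 2.64 -0.108
vertex -3.368 1.004 1.286
endloop
endfacet
facet normal -0.030 -0.761 0.648
outer loop
vertex -3.464 0.709 0.935
vertex -3.368 1.004 1.286
vertex -3.892 0.932 1.177
endloop
endfacet
facet normal 0.030 0.761 -0.648
outer loop
vertex -3.304 2.64 -0.108
vertex -3.828 2.568 -0.217
vertex -3.603 2.881 0.161
endloop
endfacet
facet normal 0.770 0.396 0.500
outer loop
vertex -3.304 2.64 -0.108
vertex -3.603 2.881 0.161
vertex -3.368 1.004 1.286
endloop
endfacet
facet normal 0.771 0.396 0.499
outer loop
vertex -3.368 1.004 1.286
vertex -3.603 2.881 0.161
vertex -3.666 1.245 1.555
endloop
endfacet
facet normal -0.030 -0.761 0.648
outer loop
vertex -3.368 1.004 1.286
vertex -3.666 1.245 1.555
vertex -3.892 0.932 1.177
endloop
endfacet

endsolid


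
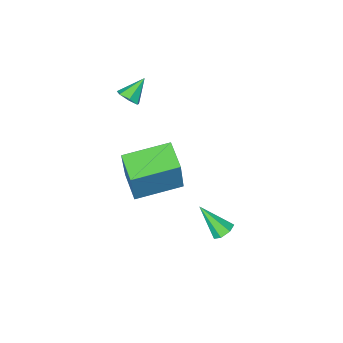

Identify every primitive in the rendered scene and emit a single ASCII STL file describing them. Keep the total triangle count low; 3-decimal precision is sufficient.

solid 
facet normal -0.325 0.610 -0.723
outer loop
vertex -1.307 2.296 -2.165
vertex -1.676 1.963 -2.28
vertex -1.689 2.35 -1.948
endloop
endfacet
facet normal 0.464 0.573 0.675
outer loop
vertex -1.307 2.296 -2.165
vertex -1.689 2.35 -1.948
vertex -1.184 1.037 -1.18
endloop
endfacet
facet normal -0.323 0.610 -0.724
outer loop
vertex -1.689 2.35 -1.948
vertex -1.676 1.963 -2.28
vertex -2.061 2.114 -1.981
endloop
endfacet
facet normal -0.320 0.384 0.866
outer loop
vertex -1.689 2.35 -1.948
vertex -2.061 2.114 -1.981
vertex -1.184 1.037 -1.18
endloop
endfacet
facet normal -0.323 0.610 -0.724
outer loop
vertex -2.061 2.114 -1.981
vertex -1.676 1.963 -2.28
vertex -2.144 1.764 -2.239
endloop
endfacet
facet normal -0.794 -0.227 0.564
outer loop
vertex -2.061 2.114 -1.981
vertex -2.144 1.764 -2.239
vertex -1.184 1.037 -1.18
endloop
endfacet
facet normal -0.323 0.610 -0.724
outer loop
vertex -2.144 1.764 -2.239
vertex -1.676 1.963 -2.28
vertex -1.874 1.564 -2.528
endloop
endfacet
facet normal -0.599 -0.800 -0.006
outer loop
vertex -2.144 1.764 -2.239
vertex -1.874 1.564 -2.528
vertex -1.184 1.037 -1.18
endloop
endfacet
facet normal -0.324 0.610 -0.723
outer loop
vertex -1.874 1.564 -2.528
vertex -1.676 1.963 -2.28
vertex -1.456 1.665 -2.63
endloop
endfacet
facet normal 0.117 -0.903 -0.413
outer loop
vertex -1.874 1.564 -2.528
vertex -1.456 1.665 -2.63
vertex -1.184 1.037 -1.18
endloop
endfacet
facet normal -0.324 0.610 -0.723
outer loop
vertex -1.456 1.665 -2.63
vertex -1.676 1.963 -2.28
vertex -1.203 1.991 -2.468
endloop
endfacet
facet normal 0.816 -0.459 -0.352
outer loop
vertex -1.456 1.665 -2.63
vertex -1.203 1.991 -2.468
vertex -1.184 1.037 -1.18
endloop
endfacet
facet normal -0.324 0.609 -0.724
outer loop
vertex -1.203 1.991 -2.468
vertex -1.676 1.963 -2.28
vertex -1.307 2.296 -2.165
endloop
endfacet
facet normal 0.971 0.199 0.133
outer loop
vertex -1.203 1.991 -2.468
vertex -1.307 2.296 -2.165
vertex -1.184 1.037 -1.18
endloop
endfacet
facet normal -0.935 0.326 0.138
outer loop
vertex -2.38 -2.598 -0.921
vertex -2.008 -1.382 -1.276
vertex -2.848 -3.062 -2.999
endloop
endfacet
facet normal -0.282 -0.921 0.269
outer loop
vertex -0.912 -3.738 -3.284
vertex -2.38 -2.598 -0.921
vertex -2.848 -3.062 -2.999
endloop
endfacet
facet normal -0.935 0.326 0.138
outer loop
vertex -2.848 -3.062 -2.999
vertex -2.008 -1.382 -1.276
vertex -2.476 -1.846 -3.354
endloop
endfacet
facet normal -0.215 -0.213 -0.953
outer loop
vertex -2.476 -1.846 -3.354
vertex -0.912 -3.738 -3.284
vertex -2.848 -3.062 -2.999
endloop
endfacet
facet normal 0.215 0.213 0.953
outer loop
vertex -2.38 -2.598 -0.921
vertex -0.072 -2.058 -1.561
vertex -2.008 -1.382 -1.276
endloop
endfacet
facet normal -0.282 -0.921 0.269
outer loop
vertex -0.444 -3.274 -1.206
vertex -2.38 -2.598 -0.921
vertex -0.912 -3.738 -3.284
endloop
endfacet
facet normal 0.215 0.213 0.953
outer loop
vertex -0.444 -3.274 -1.206
vertex -0.072 -2.058 -1.561
vertex -2.38 -2.598 -0.921
endloop
endfacet
facet normal 0.282 0.921 -0.269
outer loop
vertex -2.008 -1.382 -1.276
vertex -0.072 -2.058 -1.561
vertex -2.476 -1.846 -3.354
endloop
endfacet
facet normal -0.215 -0.213 -0.953
outer loop
vertex -0.54 -2.522 -3.639
vertex -0.912 -3.738 -3.284
vertex -2.476 -1.846 -3.354
endloop
endfacet
facet normal 0.282 0.921 -0.269
outer loop
vertex -2.476 -1.846 -3.354
vertex -0.072 -2.058 -1.561
vertex -0.54 -2.522 -3.639
endloop
endfacet
facet normal 0.935 -0.326 -0.138
outer loop
vertex -0.54 -2.522 -3.639
vertex -0.444 -3.274 -1.206
vertex -0.912 -3.738 -3.284
endloop
endfacet
facet normal 0.935 -0.326 -0.138
outer loop
vertex -0.072 -2.058 -1.561
vertex -0.444 -3.274 -1.206
vertex -0.54 -2.522 -3.639
endloop
endfacet
facet normal 0.754 0.081 -0.652
outer loop
vertex -0.867 -3.304 2.211
vertex -1.093 -3.685 1.902
vertex -1.166 -3.15 1.884
endloop
endfacet
facet normal -0.153 0.833 0.532
outer loop
vertex -0.867 -3.304 2.211
vertex -1.166 -3.15 1.884
vertex -1.947 -3.775 2.638
endloop
endfacet
facet normal 0.754 0.081 -0.652
outer loop
vertex -1.166 -3.15 1.884
vertex -1.093 -3.685 1.902
vertex -1.41 -3.399 1.571
endloop
endfacet
facet normal -0.665 0.743 -0.073
outer loop
vertex -1.166 -3.15 1.884
vertex -1.41 -3.399 1.571
vertex -1.947 -3.775 2.638
endloop
endfacet
facet normal 0.754 0.082 -0.652
outer loop
vertex -1.41 -3.399 1.571
vertex -1.093 -3.685 1.902
vertex -1.415 -3.863 1.507
endloop
endfacet
facet normal -0.901 0.069 -0.429
outer loop
vertex -1.41 -3.399 1.571
vertex -1.415 -3.863 1.507
vertex -1.947 -3.775 2.638
endloop
endfacet
facet normal 0.755 0.078 -0.651
outer loop
vertex -1.415 -3.863 1.507
vertex -1.093 -3.685 1.902
vertex -1.179 -4.193 1.741
endloop
endfacet
facet normal -0.683 -0.679 -0.269
outer loop
vertex -1.415 -3.863 1.507
vertex -1.179 -4.193 1.741
vertex -1.947 -3.775 2.638
endloop
endfacet
facet normal 0.755 0.079 -0.651
outer loop
vertex -1.179 -4.193 1.741
vertex -1.093 -3.685 1.902
vertex -0.878 -4.141 2.096
endloop
endfacet
facet normal -0.177 -0.941 0.288
outer loop
vertex -1.179 -4.193 1.741
vertex -0.878 -4.141 2.096
vertex -1.947 -3.775 2.638
endloop
endfacet
facet normal 0.755 0.079 -0.651
outer loop
vertex -0.878 -4.141 2.096
vertex -1.093 -3.685 1.902
vertex -0.739 -3.745 2.305
endloop
endfacet
facet normal 0.239 -0.518 0.821
outer loop
vertex -0.878 -4.141 2.096
vertex -0.739 -3.745 2.305
vertex -1.947 -3.775 2.638
endloop
endfacet
facet normal 0.755 0.080 -0.651
outer loop
vertex -0.739 -3.745 2.305
vertex -1.093 -3.685 1.902
vertex -0.867 -3.304 2.211
endloop
endfacet
facet normal 0.250 0.271 0.930
outer loop
vertex -0.739 -3.745 2.305
vertex -0.867 -3.304 2.211
vertex -1.947 -3.775 2.638
endloop
endfacet

endsolid


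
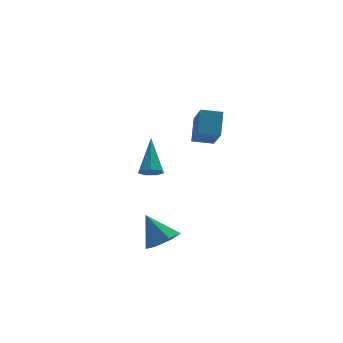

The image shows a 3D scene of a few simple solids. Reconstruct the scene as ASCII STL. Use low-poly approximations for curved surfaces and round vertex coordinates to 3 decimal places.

solid 
facet normal -0.184 -0.707 -0.683
outer loop
vertex -1.383 1.443 -0.212
vertex -2.011 1.505 -0.107
vertex -1.644 1.817 -0.529
endloop
endfacet
facet normal 0.882 0.389 -0.267
outer loop
vertex -1.383 1.443 -0.212
vertex -1.644 1.817 -0.529
vertex -1.609 3.055 1.387
endloop
endfacet
facet normal -0.183 -0.708 -0.682
outer loop
vertex -1.644 1.817 -0.529
vertex -2.011 1.505 -0.107
vertex -2.182 1.956 -0.529
endloop
endfacet
facet normal 0.212 0.819 -0.533
outer loop
vertex -1.644 1.817 -0.529
vertex -2.182 1.956 -0.529
vertex -1.609 3.055 1.387
endloop
endfacet
facet normal -0.184 -0.708 -0.682
outer loop
vertex -2.182 1.956 -0.529
vertex -2.011 1.505 -0.107
vertex -2.591 1.756 -0.211
endloop
endfacet
facet normal -0.583 0.768 -0.266
outer loop
vertex -2.182 1.956 -0.529
vertex -2.591 1.756 -0.211
vertex -1.609 3.055 1.387
endloop
endfacet
facet normal -0.184 -0.707 -0.682
outer loop
vertex -2.591 1.756 -0.211
vertex -2.011 1.505 -0.107
vertex -2.564 1.367 0.185
endloop
endfacet
facet normal -0.903 0.275 0.331
outer loop
vertex -2.591 1.756 -0.211
vertex -2.564 1.367 0.185
vertex -1.609 3.055 1.387
endloop
endfacet
facet normal -0.184 -0.708 -0.682
outer loop
vertex -2.564 1.367 0.185
vertex -2.011 1.505 -0.107
vertex -2.12 1.082 0.361
endloop
endfacet
facet normal -0.508 -0.290 0.811
outer loop
vertex -2.564 1.367 0.185
vertex -2.12 1.082 0.361
vertex -1.609 3.055 1.387
endloop
endfacet
facet normal -0.184 -0.707 -0.682
outer loop
vertex -2.12 1.082 0.361
vertex -2.011 1.505 -0.107
vertex -1.595 1.116 0.184
endloop
endfacet
facet normal 0.306 -0.500 0.810
outer loop
vertex -2.12 1.082 0.361
vertex -1.595 1.116 0.184
vertex -1.609 3.055 1.387
endloop
endfacet
facet normal -0.184 -0.707 -0.683
outer loop
vertex -1.595 1.116 0.184
vertex -2.011 1.505 -0.107
vertex -1.383 1.443 -0.212
endloop
endfacet
facet normal 0.923 -0.198 0.330
outer loop
vertex -1.595 1.116 0.184
vertex -1.383 1.443 -0.212
vertex -1.609 3.055 1.387
endloop
endfacet
facet normal 0.381 -0.468 -0.798
outer loop
vertex -1.702 -2.897 -1.758
vertex -2.474 -2.649 -2.272
vertex -1.65 -2.169 -2.16
endloop
endfacet
facet normal 0.651 0.331 0.683
outer loop
vertex -1.702 -2.897 -1.758
vertex -1.65 -2.169 -2.16
vertex -3.126 -1.851 -0.908
endloop
endfacet
facet normal 0.381 -0.467 -0.798
outer loop
vertex -1.65 -2.169 -2.16
vertex -2.474 -2.649 -2.272
vertex -2.219 -1.802 -2.646
endloop
endfacet
facet normal 0.384 0.895 0.226
outer loop
vertex -1.65 -2.169 -2.16
vertex -2.219 -1.802 -2.646
vertex -3.126 -1.851 -0.908
endloop
endfacet
facet normal 0.382 -0.467 -0.798
outer loop
vertex -2.219 -1.802 -2.646
vertex -2.474 -2.649 -2.272
vertex -2.979 -2.073 -2.851
endloop
endfacet
facet normal -0.302 0.944 -0.131
outer loop
vertex -2.219 -1.802 -2.646
vertex -2.979 -2.073 -2.851
vertex -3.126 -1.851 -0.908
endloop
endfacet
facet normal 0.381 -0.467 -0.798
outer loop
vertex -2.979 -2.073 -2.851
vertex -2.474 -2.649 -2.272
vertex -3.36 -2.778 -2.62
endloop
endfacet
facet normal -0.889 0.442 -0.118
outer loop
vertex -2.979 -2.073 -2.851
vertex -3.36 -2.778 -2.62
vertex -3.126 -1.851 -0.908
endloop
endfacet
facet normal 0.381 -0.467 -0.798
outer loop
vertex -3.36 -2.778 -2.62
vertex -2.474 -2.649 -2.272
vertex -3.073 -3.385 -2.127
endloop
endfacet
facet normal -0.938 -0.236 0.256
outer loop
vertex -3.36 -2.778 -2.62
vertex -3.073 -3.385 -2.127
vertex -3.126 -1.851 -0.908
endloop
endfacet
facet normal 0.380 -0.467 -0.798
outer loop
vertex -3.073 -3.385 -2.127
vertex -2.474 -2.649 -2.272
vertex -2.335 -3.439 -1.744
endloop
endfacet
facet normal -0.409 -0.576 0.707
outer loop
vertex -3.073 -3.385 -2.127
vertex -2.335 -3.439 -1.744
vertex -3.126 -1.851 -0.908
endloop
endfacet
facet normal 0.382 -0.466 -0.798
outer loop
vertex -2.335 -3.439 -1.744
vertex -2.474 -2.649 -2.272
vertex -1.702 -2.897 -1.758
endloop
endfacet
facet normal 0.298 -0.324 0.898
outer loop
vertex -2.335 -3.439 -1.744
vertex -1.702 -2.897 -1.758
vertex -3.126 -1.851 -0.908
endloop
endfacet
facet normal -0.963 0.203 0.177
outer loop
vertex -0.136 -0.619 5.124
vertex -0.097 0.685 3.841
vertex -0.523 -1.586 4.13
endloop
endfacet
facet normal -0.021 -0.712 0.701
outer loop
vertex 0.517 -1.805 3.939
vertex -0.136 -0.619 5.124
vertex -0.523 -1.586 4.13
endloop
endfacet
facet normal -0.963 0.203 0.177
outer loop
vertex -0.523 -1.586 4.13
vertex -0.097 0.685 3.841
vertex -0.484 -0.282 2.847
endloop
endfacet
facet normal -0.268 -0.672 -0.691
outer loop
vertex -0.484 -0.282 2.847
vertex 0.517 -1.805 3.939
vertex -0.523 -1.586 4.13
endloop
endfacet
facet normal 0.268 0.672 0.691
outer loop
vertex -0.136 -0.619 5.124
vertex 0.943 0.466 3.65
vertex -0.097 0.685 3.841
endloop
endfacet
facet normal -0.021 -0.712 0.701
outer loop
vertex 0.904 -0.838 4.933
vertex -0.136 -0.619 5.124
vertex 0.517 -1.805 3.939
endloop
endfacet
facet normal 0.268 0.672 0.691
outer loop
vertex 0.904 -0.838 4.933
vertex 0.943 0.466 3.65
vertex -0.136 -0.619 5.124
endloop
endfacet
facet normal 0.021 0.712 -0.701
outer loop
vertex -0.097 0.685 3.841
vertex 0.943 0.466 3.65
vertex -0.484 -0.282 2.847
endloop
endfacet
facet normal -0.268 -0.672 -0.691
outer loop
vertex 0.556 -0.501 2.656
vertex 0.517 -1.805 3.939
vertex -0.484 -0.282 2.847
endloop
endfacet
facet normal 0.021 0.712 -0.701
outer loop
vertex -0.484 -0.282 2.847
vertex 0.943 0.466 3.65
vertex 0.556 -0.501 2.656
endloop
endfacet
facet normal 0.963 -0.203 -0.177
outer loop
vertex 0.556 -0.501 2.656
vertex 0.904 -0.838 4.933
vertex 0.517 -1.805 3.939
endloop
endfacet
facet normal 0.963 -0.203 -0.177
outer loop
vertex 0.943 0.466 3.65
vertex 0.904 -0.838 4.933
vertex 0.556 -0.501 2.656
endloop
endfacet

endsolid


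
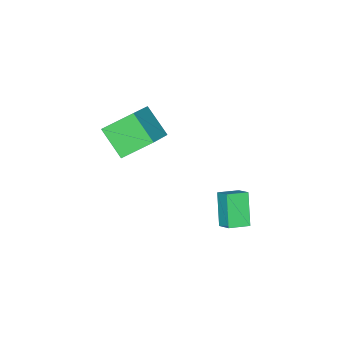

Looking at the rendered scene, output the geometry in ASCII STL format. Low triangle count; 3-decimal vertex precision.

solid 
facet normal -0.876 0.419 -0.237
outer loop
vertex 1.373 3.301 -0.78
vertex 1.598 4.087 -0.221
vertex 2.188 4.148 -2.298
endloop
endfacet
facet normal -0.227 -0.793 -0.565
outer loop
vertex 3.222 3.653 -2.019
vertex 1.373 3.301 -0.78
vertex 2.188 4.148 -2.298
endloop
endfacet
facet normal -0.876 0.419 -0.237
outer loop
vertex 2.188 4.148 -2.298
vertex 1.598 4.087 -0.221
vertex 2.413 4.934 -1.739
endloop
endfacet
facet normal 0.424 0.441 -0.791
outer loop
vertex 2.413 4.934 -1.739
vertex 3.222 3.653 -2.019
vertex 2.188 4.148 -2.298
endloop
endfacet
facet normal -0.424 -0.441 0.791
outer loop
vertex 1.373 3.301 -0.78
vertex 2.632 3.592 0.058
vertex 1.598 4.087 -0.221
endloop
endfacet
facet normal -0.227 -0.793 -0.565
outer loop
vertex 2.407 2.806 -0.501
vertex 1.373 3.301 -0.78
vertex 3.222 3.653 -2.019
endloop
endfacet
facet normal -0.424 -0.441 0.791
outer loop
vertex 2.407 2.806 -0.501
vertex 2.632 3.592 0.058
vertex 1.373 3.301 -0.78
endloop
endfacet
facet normal 0.227 0.793 0.565
outer loop
vertex 1.598 4.087 -0.221
vertex 2.632 3.592 0.058
vertex 2.413 4.934 -1.739
endloop
endfacet
facet normal 0.424 0.441 -0.791
outer loop
vertex 3.447 4.439 -1.46
vertex 3.222 3.653 -2.019
vertex 2.413 4.934 -1.739
endloop
endfacet
facet normal 0.227 0.793 0.565
outer loop
vertex 2.413 4.934 -1.739
vertex 2.632 3.592 0.058
vertex 3.447 4.439 -1.46
endloop
endfacet
facet normal 0.876 -0.419 0.237
outer loop
vertex 3.447 4.439 -1.46
vertex 2.407 2.806 -0.501
vertex 3.222 3.653 -2.019
endloop
endfacet
facet normal 0.876 -0.419 0.237
outer loop
vertex 2.632 3.592 0.058
vertex 2.407 2.806 -0.501
vertex 3.447 4.439 -1.46
endloop
endfacet
facet normal -0.799 -0.320 -0.508
outer loop
vertex 3.164 -3.212 1.817
vertex 2.013 -2.135 2.948
vertex 3.348 -1.73 0.594
endloop
endfacet
facet normal 0.593 -0.555 -0.583
outer loop
vertex 5.107 -1.025 1.712
vertex 3.164 -3.212 1.817
vertex 3.348 -1.73 0.594
endloop
endfacet
facet normal -0.799 -0.320 -0.508
outer loop
vertex 3.348 -1.73 0.594
vertex 2.013 -2.135 2.948
vertex 2.197 -0.653 1.725
endloop
endfacet
facet normal 0.095 0.768 -0.634
outer loop
vertex 2.197 -0.653 1.725
vertex 5.107 -1.025 1.712
vertex 3.348 -1.73 0.594
endloop
endfacet
facet normal -0.095 -0.768 0.634
outer loop
vertex 3.164 -3.212 1.817
vertex 3.772 -1.43 4.066
vertex 2.013 -2.135 2.948
endloop
endfacet
facet normal 0.593 -0.555 -0.583
outer loop
vertex 4.923 -2.507 2.935
vertex 3.164 -3.212 1.817
vertex 5.107 -1.025 1.712
endloop
endfacet
facet normal -0.095 -0.768 0.634
outer loop
vertex 4.923 -2.507 2.935
vertex 3.772 -1.43 4.066
vertex 3.164 -3.212 1.817
endloop
endfacet
facet normal -0.593 0.555 0.583
outer loop
vertex 2.013 -2.135 2.948
vertex 3.772 -1.43 4.066
vertex 2.197 -0.653 1.725
endloop
endfacet
facet normal 0.095 0.768 -0.634
outer loop
vertex 3.956 0.052 2.843
vertex 5.107 -1.025 1.712
vertex 2.197 -0.653 1.725
endloop
endfacet
facet normal -0.593 0.555 0.583
outer loop
vertex 2.197 -0.653 1.725
vertex 3.772 -1.43 4.066
vertex 3.956 0.052 2.843
endloop
endfacet
facet normal 0.799 0.320 0.508
outer loop
vertex 3.956 0.052 2.843
vertex 4.923 -2.507 2.935
vertex 5.107 -1.025 1.712
endloop
endfacet
facet normal 0.799 0.320 0.508
outer loop
vertex 3.772 -1.43 4.066
vertex 4.923 -2.507 2.935
vertex 3.956 0.052 2.843
endloop
endfacet

endsolid


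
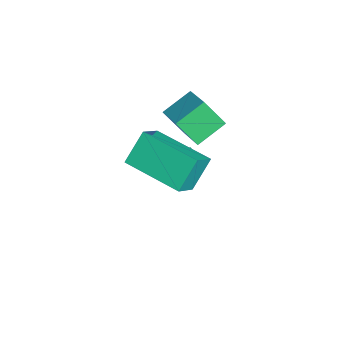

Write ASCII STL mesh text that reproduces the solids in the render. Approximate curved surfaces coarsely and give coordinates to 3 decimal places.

solid 
facet normal -0.444 0.768 0.462
outer loop
vertex -0.543 1.737 0.48
vertex 0.618 2.098 0.995
vertex -0.335 2.432 -0.476
endloop
endfacet
facet normal -0.879 -0.273 -0.390
outer loop
vertex 0.202 1.502 -1.035
vertex -0.543 1.737 0.48
vertex -0.335 2.432 -0.476
endloop
endfacet
facet normal -0.444 0.768 0.462
outer loop
vertex -0.335 2.432 -0.476
vertex 0.618 2.098 0.995
vertex 0.826 2.793 0.039
endloop
endfacet
facet normal 0.173 0.579 -0.797
outer loop
vertex 0.826 2.793 0.039
vertex 0.202 1.502 -1.035
vertex -0.335 2.432 -0.476
endloop
endfacet
facet normal -0.173 -0.579 0.797
outer loop
vertex -0.543 1.737 0.48
vertex 1.155 1.168 0.436
vertex 0.618 2.098 0.995
endloop
endfacet
facet normal -0.879 -0.273 -0.390
outer loop
vertex -0.006 0.807 -0.079
vertex -0.543 1.737 0.48
vertex 0.202 1.502 -1.035
endloop
endfacet
facet normal -0.173 -0.579 0.797
outer loop
vertex -0.006 0.807 -0.079
vertex 1.155 1.168 0.436
vertex -0.543 1.737 0.48
endloop
endfacet
facet normal 0.879 0.273 0.390
outer loop
vertex 0.618 2.098 0.995
vertex 1.155 1.168 0.436
vertex 0.826 2.793 0.039
endloop
endfacet
facet normal 0.173 0.579 -0.797
outer loop
vertex 1.363 1.863 -0.52
vertex 0.202 1.502 -1.035
vertex 0.826 2.793 0.039
endloop
endfacet
facet normal 0.879 0.273 0.390
outer loop
vertex 0.826 2.793 0.039
vertex 1.155 1.168 0.436
vertex 1.363 1.863 -0.52
endloop
endfacet
facet normal 0.444 -0.768 -0.462
outer loop
vertex 1.363 1.863 -0.52
vertex -0.006 0.807 -0.079
vertex 0.202 1.502 -1.035
endloop
endfacet
facet normal 0.444 -0.768 -0.462
outer loop
vertex 1.155 1.168 0.436
vertex -0.006 0.807 -0.079
vertex 1.363 1.863 -0.52
endloop
endfacet
facet normal -0.086 0.924 -0.373
outer loop
vertex 0.656 1.377 -3.667
vertex 0.108 1.566 -3.073
vertex 0.919 1.693 -2.946
endloop
endfacet
facet normal 0.902 -0.404 -0.152
outer loop
vertex 0.656 1.377 -3.667
vertex 0.919 1.693 -2.946
vertex 0.252 0.014 -2.447
endloop
endfacet
facet normal -0.087 0.924 -0.372
outer loop
vertex 0.919 1.693 -2.946
vertex 0.108 1.566 -3.073
vertex 0.371 1.881 -2.351
endloop
endfacet
facet normal 0.720 -0.081 0.689
outer loop
vertex 0.919 1.693 -2.946
vertex 0.371 1.881 -2.351
vertex 0.252 0.014 -2.447
endloop
endfacet
facet normal -0.085 0.924 -0.372
outer loop
vertex 0.371 1.881 -2.351
vertex 0.108 1.566 -3.073
vertex -0.44 1.755 -2.479
endloop
endfacet
facet normal -0.150 -0.041 0.988
outer loop
vertex 0.371 1.881 -2.351
vertex -0.44 1.755 -2.479
vertex 0.252 0.014 -2.447
endloop
endfacet
facet normal -0.085 0.924 -0.373
outer loop
vertex -0.44 1.755 -2.479
vertex 0.108 1.566 -3.073
vertex -0.702 1.44 -3.2
endloop
endfacet
facet normal -0.835 -0.324 0.445
outer loop
vertex -0.44 1.755 -2.479
vertex -0.702 1.44 -3.2
vertex 0.252 0.014 -2.447
endloop
endfacet
facet normal -0.085 0.924 -0.373
outer loop
vertex -0.702 1.44 -3.2
vertex 0.108 1.566 -3.073
vertex -0.154 1.251 -3.794
endloop
endfacet
facet normal -0.652 -0.646 -0.396
outer loop
vertex -0.702 1.44 -3.2
vertex -0.154 1.251 -3.794
vertex 0.252 0.014 -2.447
endloop
endfacet
facet normal -0.085 0.924 -0.373
outer loop
vertex -0.154 1.251 -3.794
vertex 0.108 1.566 -3.073
vertex 0.656 1.377 -3.667
endloop
endfacet
facet normal 0.216 -0.686 -0.695
outer loop
vertex -0.154 1.251 -3.794
vertex 0.656 1.377 -3.667
vertex 0.252 0.014 -2.447
endloop
endfacet
facet normal -0.621 -0.774 0.123
outer loop
vertex 2.632 0.089 1.537
vertex 1.919 0.552 0.854
vertex 3.182 -0.507 0.559
endloop
endfacet
facet normal 0.654 -0.425 0.626
outer loop
vertex 4.461 1.088 0.306
vertex 2.632 0.089 1.537
vertex 3.182 -0.507 0.559
endloop
endfacet
facet normal -0.621 -0.774 0.123
outer loop
vertex 3.182 -0.507 0.559
vertex 1.919 0.552 0.854
vertex 2.469 -0.044 -0.124
endloop
endfacet
facet normal 0.433 -0.469 -0.770
outer loop
vertex 2.469 -0.044 -0.124
vertex 4.461 1.088 0.306
vertex 3.182 -0.507 0.559
endloop
endfacet
facet normal -0.433 0.469 0.770
outer loop
vertex 2.632 0.089 1.537
vertex 3.198 2.147 0.601
vertex 1.919 0.552 0.854
endloop
endfacet
facet normal 0.654 -0.425 0.626
outer loop
vertex 3.911 1.684 1.284
vertex 2.632 0.089 1.537
vertex 4.461 1.088 0.306
endloop
endfacet
facet normal -0.433 0.469 0.770
outer loop
vertex 3.911 1.684 1.284
vertex 3.198 2.147 0.601
vertex 2.632 0.089 1.537
endloop
endfacet
facet normal -0.654 0.425 -0.626
outer loop
vertex 1.919 0.552 0.854
vertex 3.198 2.147 0.601
vertex 2.469 -0.044 -0.124
endloop
endfacet
facet normal 0.433 -0.469 -0.770
outer loop
vertex 3.748 1.551 -0.377
vertex 4.461 1.088 0.306
vertex 2.469 -0.044 -0.124
endloop
endfacet
facet normal -0.654 0.425 -0.626
outer loop
vertex 2.469 -0.044 -0.124
vertex 3.198 2.147 0.601
vertex 3.748 1.551 -0.377
endloop
endfacet
facet normal 0.621 0.774 -0.123
outer loop
vertex 3.748 1.551 -0.377
vertex 3.911 1.684 1.284
vertex 4.461 1.088 0.306
endloop
endfacet
facet normal 0.621 0.774 -0.123
outer loop
vertex 3.198 2.147 0.601
vertex 3.911 1.684 1.284
vertex 3.748 1.551 -0.377
endloop
endfacet

endsolid


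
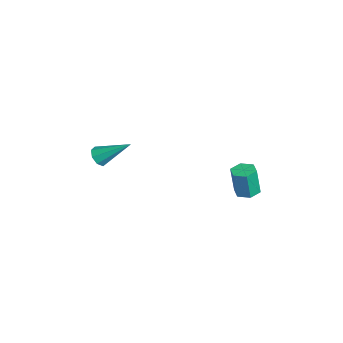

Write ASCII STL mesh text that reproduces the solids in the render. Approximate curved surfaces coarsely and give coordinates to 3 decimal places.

solid 
facet normal -0.300 -0.751 -0.587
outer loop
vertex 1.87 -4.008 2.206
vertex 1.26 -3.833 2.294
vertex 1.717 -3.685 1.871
endloop
endfacet
facet normal 0.949 0.186 -0.254
outer loop
vertex 1.87 -4.008 2.206
vertex 1.717 -3.685 1.871
vertex 1.88 -2.287 3.506
endloop
endfacet
facet normal -0.301 -0.751 -0.588
outer loop
vertex 1.717 -3.685 1.871
vertex 1.26 -3.833 2.294
vertex 1.296 -3.448 1.784
endloop
endfacet
facet normal 0.484 0.641 -0.596
outer loop
vertex 1.717 -3.685 1.871
vertex 1.296 -3.448 1.784
vertex 1.88 -2.287 3.506
endloop
endfacet
facet normal -0.300 -0.751 -0.588
outer loop
vertex 1.296 -3.448 1.784
vertex 1.26 -3.833 2.294
vertex 0.855 -3.438 1.996
endloop
endfacet
facet normal -0.218 0.842 -0.494
outer loop
vertex 1.296 -3.448 1.784
vertex 0.855 -3.438 1.996
vertex 1.88 -2.287 3.506
endloop
endfacet
facet normal -0.301 -0.751 -0.587
outer loop
vertex 0.855 -3.438 1.996
vertex 1.26 -3.833 2.294
vertex 0.651 -3.659 2.383
endloop
endfacet
facet normal -0.742 0.671 -0.008
outer loop
vertex 0.855 -3.438 1.996
vertex 0.651 -3.659 2.383
vertex 1.88 -2.287 3.506
endloop
endfacet
facet normal -0.301 -0.751 -0.587
outer loop
vertex 0.651 -3.659 2.383
vertex 1.26 -3.833 2.294
vertex 0.804 -3.982 2.718
endloop
endfacet
facet normal -0.783 0.229 0.578
outer loop
vertex 0.651 -3.659 2.383
vertex 0.804 -3.982 2.718
vertex 1.88 -2.287 3.506
endloop
endfacet
facet normal -0.301 -0.751 -0.588
outer loop
vertex 0.804 -3.982 2.718
vertex 1.26 -3.833 2.294
vertex 1.224 -4.218 2.804
endloop
endfacet
facet normal -0.316 -0.227 0.921
outer loop
vertex 0.804 -3.982 2.718
vertex 1.224 -4.218 2.804
vertex 1.88 -2.287 3.506
endloop
endfacet
facet normal -0.301 -0.751 -0.588
outer loop
vertex 1.224 -4.218 2.804
vertex 1.26 -3.833 2.294
vertex 1.666 -4.229 2.592
endloop
endfacet
facet normal 0.382 -0.428 0.819
outer loop
vertex 1.224 -4.218 2.804
vertex 1.666 -4.229 2.592
vertex 1.88 -2.287 3.506
endloop
endfacet
facet normal -0.300 -0.751 -0.588
outer loop
vertex 1.666 -4.229 2.592
vertex 1.26 -3.833 2.294
vertex 1.87 -4.008 2.206
endloop
endfacet
facet normal 0.907 -0.257 0.333
outer loop
vertex 1.666 -4.229 2.592
vertex 1.87 -4.008 2.206
vertex 1.88 -2.287 3.506
endloop
endfacet
facet normal 0.020 0.133 -0.991
outer loop
vertex 2.876 3.675 -0.605
vertex 2.167 3.649 -0.623
vertex 2.497 4.271 -0.533
endloop
endfacet
facet normal 0.845 0.527 0.087
outer loop
vertex 2.876 3.675 -0.605
vertex 2.497 4.271 -0.533
vertex 2.843 3.456 1.04
endloop
endfacet
facet normal 0.846 0.526 0.087
outer loop
vertex 2.843 3.456 1.04
vertex 2.497 4.271 -0.533
vertex 2.464 4.053 1.112
endloop
endfacet
facet normal -0.019 -0.132 0.991
outer loop
vertex 2.843 3.456 1.04
vertex 2.464 4.053 1.112
vertex 2.133 3.431 1.023
endloop
endfacet
facet normal 0.020 0.133 -0.991
outer loop
vertex 2.497 4.271 -0.533
vertex 2.167 3.649 -0.623
vertex 1.788 4.245 -0.551
endloop
endfacet
facet normal -0.040 0.991 0.130
outer loop
vertex 2.497 4.271 -0.533
vertex 1.788 4.245 -0.551
vertex 2.464 4.053 1.112
endloop
endfacet
facet normal -0.040 0.991 0.130
outer loop
vertex 2.464 4.053 1.112
vertex 1.788 4.245 -0.551
vertex 1.755 4.027 1.094
endloop
endfacet
facet normal -0.020 -0.131 0.991
outer loop
vertex 2.464 4.053 1.112
vertex 1.755 4.027 1.094
vertex 2.133 3.431 1.023
endloop
endfacet
facet normal 0.019 0.132 -0.991
outer loop
vertex 1.788 4.245 -0.551
vertex 2.167 3.649 -0.623
vertex 1.457 3.624 -0.64
endloop
endfacet
facet normal -0.884 0.465 0.044
outer loop
vertex 1.788 4.245 -0.551
vertex 1.457 3.624 -0.64
vertex 1.755 4.027 1.094
endloop
endfacet
facet normal -0.885 0.464 0.044
outer loop
vertex 1.755 4.027 1.094
vertex 1.457 3.624 -0.64
vertex 1.424 3.405 1.005
endloop
endfacet
facet normal -0.020 -0.131 0.991
outer loop
vertex 1.755 4.027 1.094
vertex 1.424 3.405 1.005
vertex 2.133 3.431 1.023
endloop
endfacet
facet normal 0.019 0.132 -0.991
outer loop
vertex 1.457 3.624 -0.64
vertex 2.167 3.649 -0.623
vertex 1.836 3.027 -0.712
endloop
endfacet
facet normal -0.846 -0.526 -0.087
outer loop
vertex 1.457 3.624 -0.64
vertex 1.836 3.027 -0.712
vertex 1.424 3.405 1.005
endloop
endfacet
facet normal -0.845 -0.527 -0.087
outer loop
vertex 1.424 3.405 1.005
vertex 1.836 3.027 -0.712
vertex 1.803 2.809 0.933
endloop
endfacet
facet normal -0.020 -0.133 0.991
outer loop
vertex 1.424 3.405 1.005
vertex 1.803 2.809 0.933
vertex 2.133 3.431 1.023
endloop
endfacet
facet normal 0.020 0.131 -0.991
outer loop
vertex 1.836 3.027 -0.712
vertex 2.167 3.649 -0.623
vertex 2.545 3.053 -0.694
endloop
endfacet
facet normal 0.040 -0.991 -0.130
outer loop
vertex 1.836 3.027 -0.712
vertex 2.545 3.053 -0.694
vertex 1.803 2.809 0.933
endloop
endfacet
facet normal 0.040 -0.991 -0.130
outer loop
vertex 1.803 2.809 0.933
vertex 2.545 3.053 -0.694
vertex 2.512 2.835 0.951
endloop
endfacet
facet normal -0.020 -0.133 0.991
outer loop
vertex 1.803 2.809 0.933
vertex 2.512 2.835 0.951
vertex 2.133 3.431 1.023
endloop
endfacet
facet normal 0.020 0.131 -0.991
outer loop
vertex 2.545 3.053 -0.694
vertex 2.167 3.649 -0.623
vertex 2.876 3.675 -0.605
endloop
endfacet
facet normal 0.885 -0.464 -0.044
outer loop
vertex 2.545 3.053 -0.694
vertex 2.876 3.675 -0.605
vertex 2.512 2.835 0.951
endloop
endfacet
facet normal 0.884 -0.465 -0.044
outer loop
vertex 2.512 2.835 0.951
vertex 2.876 3.675 -0.605
vertex 2.843 3.456 1.04
endloop
endfacet
facet normal -0.019 -0.132 0.991
outer loop
vertex 2.512 2.835 0.951
vertex 2.843 3.456 1.04
vertex 2.133 3.431 1.023
endloop
endfacet

endsolid
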